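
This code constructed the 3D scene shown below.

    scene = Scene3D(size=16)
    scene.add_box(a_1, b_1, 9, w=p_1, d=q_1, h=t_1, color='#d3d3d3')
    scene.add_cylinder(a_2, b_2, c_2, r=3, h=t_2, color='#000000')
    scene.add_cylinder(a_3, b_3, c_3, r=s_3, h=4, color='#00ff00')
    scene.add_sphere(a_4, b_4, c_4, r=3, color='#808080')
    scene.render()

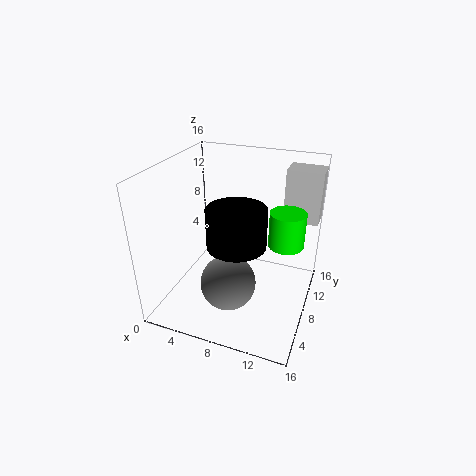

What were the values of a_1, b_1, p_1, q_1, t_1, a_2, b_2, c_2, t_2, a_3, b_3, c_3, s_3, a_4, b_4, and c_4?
a_1 = 12, b_1 = 12, p_1 = 4, q_1 = 3, t_1 = 6, a_2 = 9, b_2 = 5, c_2 = 9, t_2 = 4, a_3 = 13, b_3 = 10, c_3 = 7, s_3 = 2, a_4 = 8, b_4 = 5, c_4 = 4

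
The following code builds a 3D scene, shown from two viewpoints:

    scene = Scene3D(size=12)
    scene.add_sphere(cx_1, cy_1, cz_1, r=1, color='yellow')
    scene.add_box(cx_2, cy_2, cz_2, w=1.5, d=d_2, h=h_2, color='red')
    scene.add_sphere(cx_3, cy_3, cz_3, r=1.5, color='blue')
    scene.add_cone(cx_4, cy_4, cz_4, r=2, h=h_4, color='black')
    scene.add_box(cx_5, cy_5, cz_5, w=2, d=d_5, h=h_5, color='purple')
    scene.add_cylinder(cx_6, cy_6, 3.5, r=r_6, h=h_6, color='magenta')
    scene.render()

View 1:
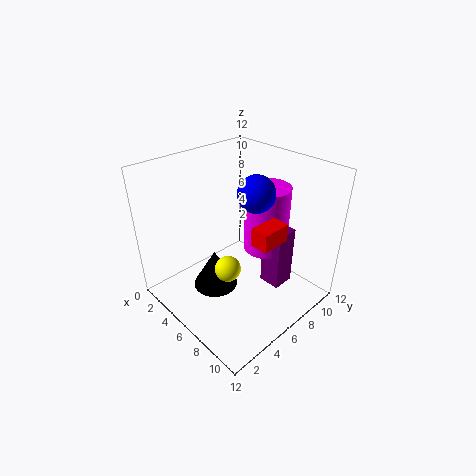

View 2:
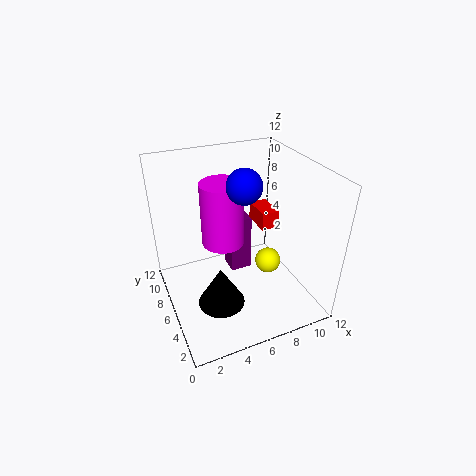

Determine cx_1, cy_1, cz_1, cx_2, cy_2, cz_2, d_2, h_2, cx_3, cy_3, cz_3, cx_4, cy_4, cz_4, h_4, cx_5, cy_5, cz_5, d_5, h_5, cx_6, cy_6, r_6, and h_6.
cx_1 = 7.5
cy_1 = 3.5
cz_1 = 5
cx_2 = 8
cy_2 = 5.5
cz_2 = 6.5
d_2 = 2.5
h_2 = 1.5
cx_3 = 7
cy_3 = 7
cz_3 = 10
cx_4 = 4
cy_4 = 5
cz_4 = 0.5
h_4 = 3.5
cx_5 = 6.5
cy_5 = 8.5
cz_5 = 0.5
d_5 = 2
h_5 = 5.5
cx_6 = 6
cy_6 = 9.5
r_6 = 2
h_6 = 6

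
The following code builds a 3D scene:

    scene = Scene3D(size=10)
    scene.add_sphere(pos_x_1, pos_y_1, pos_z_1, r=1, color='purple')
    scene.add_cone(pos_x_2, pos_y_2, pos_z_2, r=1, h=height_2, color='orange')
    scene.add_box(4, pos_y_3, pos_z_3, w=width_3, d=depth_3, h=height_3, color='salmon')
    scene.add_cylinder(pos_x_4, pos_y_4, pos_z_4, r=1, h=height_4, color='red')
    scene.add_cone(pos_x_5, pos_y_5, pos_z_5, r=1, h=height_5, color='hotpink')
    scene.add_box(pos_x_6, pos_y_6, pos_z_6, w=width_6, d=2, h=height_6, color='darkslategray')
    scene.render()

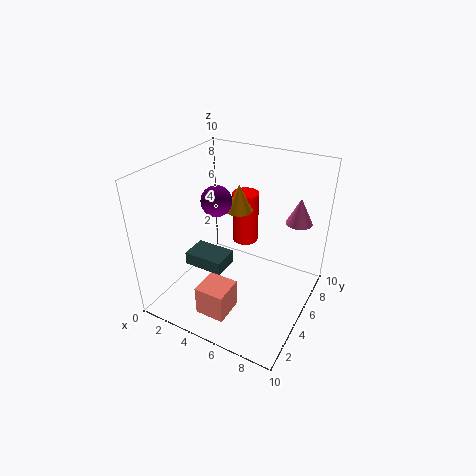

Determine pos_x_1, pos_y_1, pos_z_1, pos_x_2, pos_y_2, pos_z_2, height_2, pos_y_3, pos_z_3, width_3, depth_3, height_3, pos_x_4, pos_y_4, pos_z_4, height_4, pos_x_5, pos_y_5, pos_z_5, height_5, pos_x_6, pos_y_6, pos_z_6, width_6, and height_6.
pos_x_1 = 4
pos_y_1 = 4
pos_z_1 = 8
pos_x_2 = 4
pos_y_2 = 7
pos_z_2 = 6
height_2 = 2
pos_y_3 = 1
pos_z_3 = 1
width_3 = 2
depth_3 = 2
height_3 = 2
pos_x_4 = 4
pos_y_4 = 8
pos_z_4 = 3
height_4 = 4
pos_x_5 = 8
pos_y_5 = 9
pos_z_5 = 5
height_5 = 2
pos_x_6 = 1
pos_y_6 = 4
pos_z_6 = 2
width_6 = 3
height_6 = 1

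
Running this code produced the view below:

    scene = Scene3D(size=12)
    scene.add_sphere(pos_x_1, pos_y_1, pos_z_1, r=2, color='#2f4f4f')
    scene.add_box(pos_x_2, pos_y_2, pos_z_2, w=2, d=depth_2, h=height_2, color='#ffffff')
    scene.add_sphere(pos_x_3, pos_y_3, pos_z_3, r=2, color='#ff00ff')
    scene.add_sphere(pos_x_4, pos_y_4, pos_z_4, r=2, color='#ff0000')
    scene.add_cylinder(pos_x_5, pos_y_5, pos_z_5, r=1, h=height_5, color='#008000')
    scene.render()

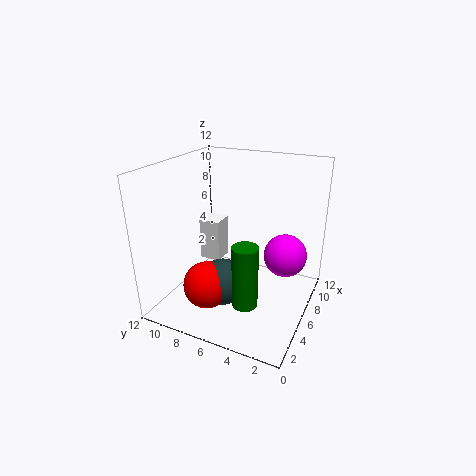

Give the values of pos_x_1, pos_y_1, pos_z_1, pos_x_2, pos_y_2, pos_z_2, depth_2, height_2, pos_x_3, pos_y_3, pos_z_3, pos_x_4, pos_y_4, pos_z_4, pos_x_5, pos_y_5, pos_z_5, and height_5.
pos_x_1 = 5; pos_y_1 = 7; pos_z_1 = 2; pos_x_2 = 8; pos_y_2 = 9; pos_z_2 = 2; depth_2 = 2; height_2 = 4; pos_x_3 = 10; pos_y_3 = 3; pos_z_3 = 3; pos_x_4 = 4; pos_y_4 = 8; pos_z_4 = 2; pos_x_5 = 3; pos_y_5 = 4; pos_z_5 = 2; height_5 = 5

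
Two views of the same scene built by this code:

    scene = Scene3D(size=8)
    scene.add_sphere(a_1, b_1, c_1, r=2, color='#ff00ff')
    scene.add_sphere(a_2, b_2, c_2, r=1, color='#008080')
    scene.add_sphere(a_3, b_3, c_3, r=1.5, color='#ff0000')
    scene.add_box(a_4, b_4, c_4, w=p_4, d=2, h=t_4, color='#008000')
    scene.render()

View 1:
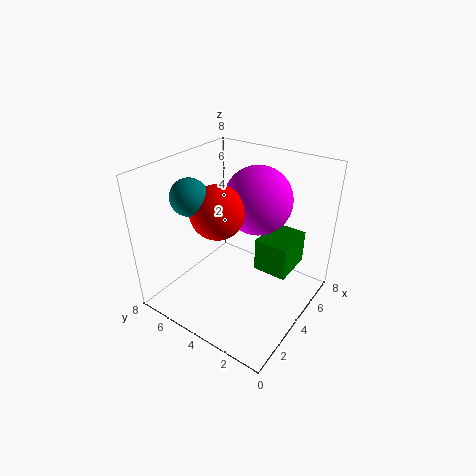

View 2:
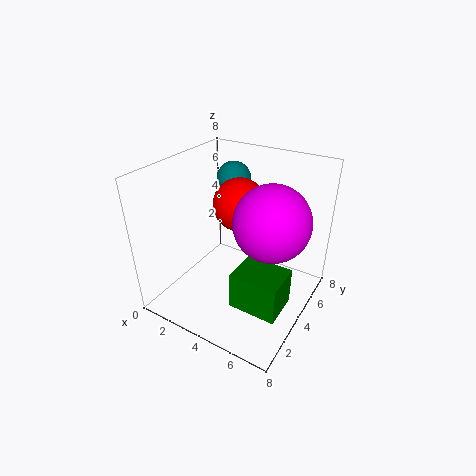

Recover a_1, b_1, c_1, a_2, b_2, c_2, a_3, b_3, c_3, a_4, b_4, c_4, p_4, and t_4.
a_1 = 6; b_1 = 4; c_1 = 5.5; a_2 = 2.5; b_2 = 6; c_2 = 6.5; a_3 = 3.5; b_3 = 5; c_3 = 5.5; a_4 = 5; b_4 = 1.5; c_4 = 1.5; p_4 = 2.5; t_4 = 2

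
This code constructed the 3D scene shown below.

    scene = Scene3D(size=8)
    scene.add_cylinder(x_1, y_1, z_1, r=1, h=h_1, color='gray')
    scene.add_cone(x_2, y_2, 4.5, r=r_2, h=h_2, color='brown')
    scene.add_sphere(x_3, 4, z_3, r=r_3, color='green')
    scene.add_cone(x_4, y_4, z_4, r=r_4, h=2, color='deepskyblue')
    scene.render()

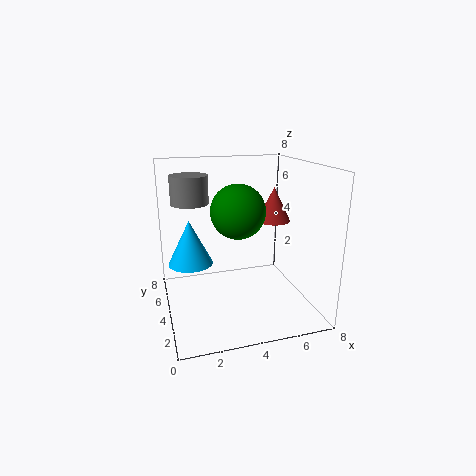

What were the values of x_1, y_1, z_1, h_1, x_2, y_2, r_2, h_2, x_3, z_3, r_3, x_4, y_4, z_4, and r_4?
x_1 = 1.5
y_1 = 4.5
z_1 = 6
h_1 = 1.5
x_2 = 6.5
y_2 = 5
r_2 = 1
h_2 = 2
x_3 = 4
z_3 = 5.5
r_3 = 1.5
x_4 = 1
y_4 = 1.5
z_4 = 4
r_4 = 1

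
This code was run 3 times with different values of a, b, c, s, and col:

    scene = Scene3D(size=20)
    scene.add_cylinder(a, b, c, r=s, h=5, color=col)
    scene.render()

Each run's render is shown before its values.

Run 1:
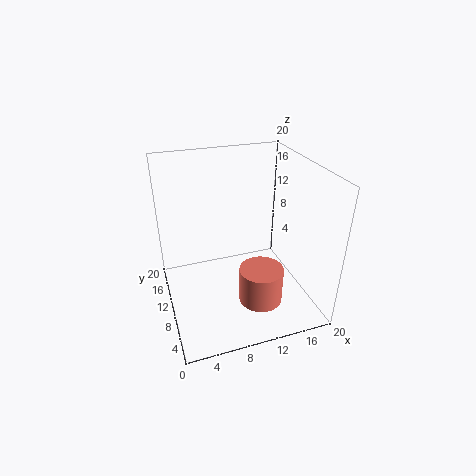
a = 12; b = 6; c = 2; s = 3; col = 'salmon'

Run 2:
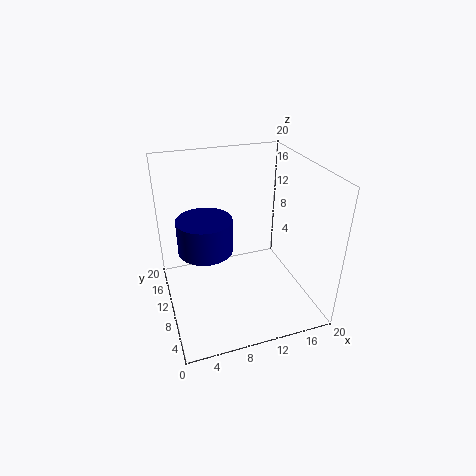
a = 6; b = 13; c = 7; s = 4; col = 'navy'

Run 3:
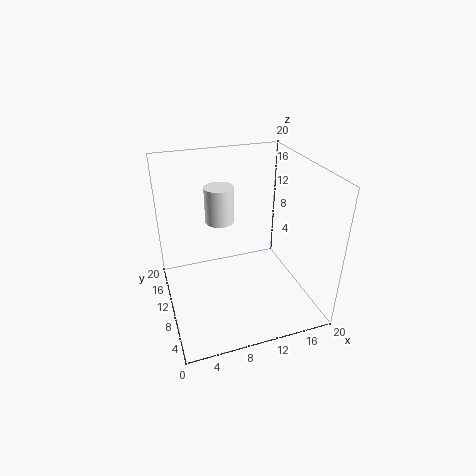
a = 8; b = 12; c = 12; s = 2; col = 'white'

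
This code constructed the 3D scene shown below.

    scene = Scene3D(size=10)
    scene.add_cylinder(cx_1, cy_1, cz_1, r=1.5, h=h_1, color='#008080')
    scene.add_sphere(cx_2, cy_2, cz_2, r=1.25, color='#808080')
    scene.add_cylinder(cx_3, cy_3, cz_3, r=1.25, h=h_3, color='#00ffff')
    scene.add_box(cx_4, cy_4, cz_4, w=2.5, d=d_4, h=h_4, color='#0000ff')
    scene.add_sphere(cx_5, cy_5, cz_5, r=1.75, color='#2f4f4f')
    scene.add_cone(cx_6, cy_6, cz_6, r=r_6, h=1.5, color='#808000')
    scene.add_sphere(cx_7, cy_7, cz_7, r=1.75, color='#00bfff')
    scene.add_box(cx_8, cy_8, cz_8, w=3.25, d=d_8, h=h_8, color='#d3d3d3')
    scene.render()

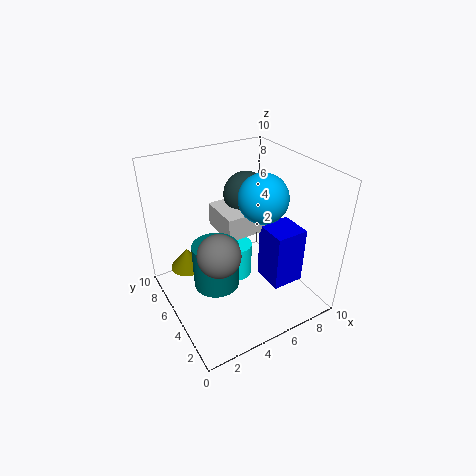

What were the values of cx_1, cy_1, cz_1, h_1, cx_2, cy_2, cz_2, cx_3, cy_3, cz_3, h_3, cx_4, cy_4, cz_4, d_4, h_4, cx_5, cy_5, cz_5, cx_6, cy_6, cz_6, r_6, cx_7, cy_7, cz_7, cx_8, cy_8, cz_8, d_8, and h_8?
cx_1 = 2.75, cy_1 = 4, cz_1 = 2.75, h_1 = 3, cx_2 = 2, cy_2 = 2, cz_2 = 6.5, cx_3 = 6, cy_3 = 7, cz_3 = 0.25, h_3 = 2.75, cx_4 = 7.5, cy_4 = 3.5, cz_4 = 0.25, d_4 = 2.5, h_4 = 4.5, cx_5 = 7.5, cy_5 = 8, cz_5 = 6.5, cx_6 = 2, cy_6 = 7.25, cz_6 = 2.25, r_6 = 1.25, cx_7 = 7, cy_7 = 5, cz_7 = 7.5, cx_8 = 4.75, cy_8 = 5.75, cz_8 = 4.25, d_8 = 3.25, h_8 = 1.75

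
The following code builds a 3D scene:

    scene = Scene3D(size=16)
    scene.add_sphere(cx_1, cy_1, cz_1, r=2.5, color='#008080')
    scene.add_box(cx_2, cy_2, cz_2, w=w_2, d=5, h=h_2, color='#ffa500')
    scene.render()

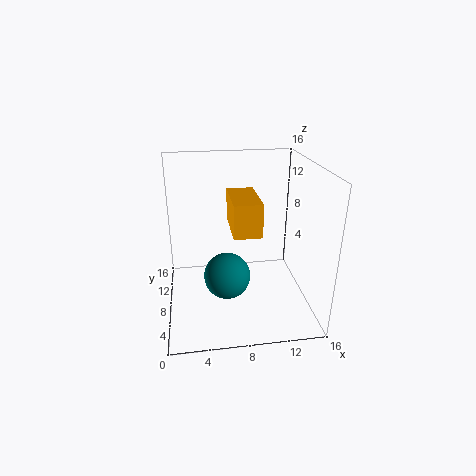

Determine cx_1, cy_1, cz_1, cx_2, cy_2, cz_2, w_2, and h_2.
cx_1 = 6.5
cy_1 = 6
cz_1 = 4.5
cx_2 = 6.5
cy_2 = 0.5
cz_2 = 11.5
w_2 = 2.5
h_2 = 3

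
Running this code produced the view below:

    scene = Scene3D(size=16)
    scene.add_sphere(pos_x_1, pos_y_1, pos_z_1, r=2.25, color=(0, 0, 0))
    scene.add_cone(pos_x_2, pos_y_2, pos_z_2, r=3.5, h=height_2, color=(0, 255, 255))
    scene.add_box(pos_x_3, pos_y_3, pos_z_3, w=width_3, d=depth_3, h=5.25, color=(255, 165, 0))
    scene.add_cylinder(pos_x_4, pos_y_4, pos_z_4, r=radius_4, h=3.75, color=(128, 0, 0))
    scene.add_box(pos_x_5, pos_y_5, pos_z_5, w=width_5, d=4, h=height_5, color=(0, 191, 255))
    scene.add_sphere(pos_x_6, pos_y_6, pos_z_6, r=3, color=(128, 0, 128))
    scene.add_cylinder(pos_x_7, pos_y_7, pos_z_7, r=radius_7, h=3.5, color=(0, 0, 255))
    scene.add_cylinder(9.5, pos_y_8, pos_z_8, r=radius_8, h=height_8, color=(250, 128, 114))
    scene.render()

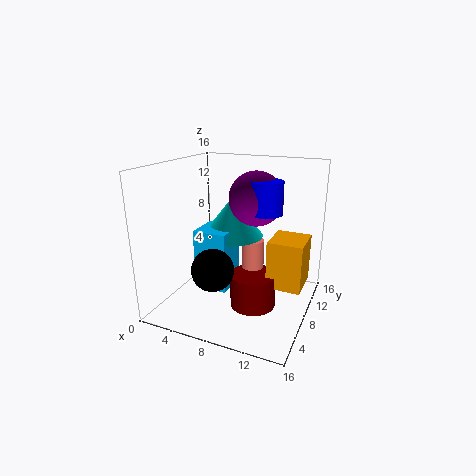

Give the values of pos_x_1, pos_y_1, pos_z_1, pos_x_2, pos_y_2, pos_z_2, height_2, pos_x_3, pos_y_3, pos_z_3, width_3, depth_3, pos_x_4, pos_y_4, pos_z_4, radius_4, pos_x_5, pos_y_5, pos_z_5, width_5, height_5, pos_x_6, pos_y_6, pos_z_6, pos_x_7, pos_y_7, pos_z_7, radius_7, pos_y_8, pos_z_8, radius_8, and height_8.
pos_x_1 = 6.75; pos_y_1 = 4.25; pos_z_1 = 5.5; pos_x_2 = 6.75; pos_y_2 = 9.25; pos_z_2 = 7.75; height_2 = 4.5; pos_x_3 = 11.75; pos_y_3 = 6.75; pos_z_3 = 3.25; width_3 = 3.75; depth_3 = 4.25; pos_x_4 = 10.25; pos_y_4 = 7; pos_z_4 = 0.75; radius_4 = 2.5; pos_x_5 = 3.75; pos_y_5 = 5.5; pos_z_5 = 2.25; width_5 = 3.75; height_5 = 6.75; pos_x_6 = 9.5; pos_y_6 = 9.5; pos_z_6 = 12.25; pos_x_7 = 11; pos_y_7 = 8.5; pos_z_7 = 11; radius_7 = 1.75; pos_y_8 = 8.75; pos_z_8 = 4.25; radius_8 = 1.25; height_8 = 3.5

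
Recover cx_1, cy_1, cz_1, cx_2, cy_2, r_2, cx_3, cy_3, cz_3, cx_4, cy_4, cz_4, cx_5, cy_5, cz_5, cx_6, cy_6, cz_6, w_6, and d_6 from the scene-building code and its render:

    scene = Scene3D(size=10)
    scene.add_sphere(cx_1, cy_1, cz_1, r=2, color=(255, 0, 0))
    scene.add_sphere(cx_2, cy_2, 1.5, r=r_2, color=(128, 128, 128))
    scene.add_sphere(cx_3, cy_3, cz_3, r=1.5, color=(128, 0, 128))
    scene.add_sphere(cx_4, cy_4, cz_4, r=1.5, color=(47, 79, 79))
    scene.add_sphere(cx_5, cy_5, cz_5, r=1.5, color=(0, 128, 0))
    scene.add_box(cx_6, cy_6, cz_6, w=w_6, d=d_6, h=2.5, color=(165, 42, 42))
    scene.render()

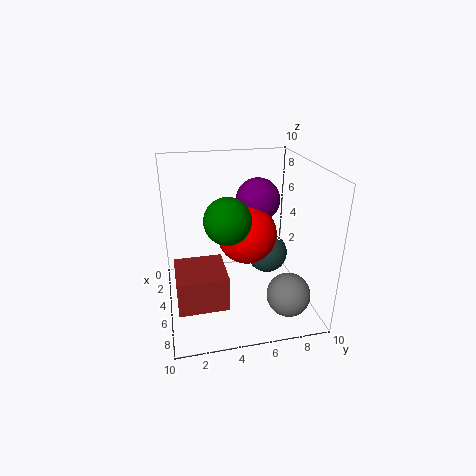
cx_1 = 5.5
cy_1 = 5.5
cz_1 = 5.5
cx_2 = 7.5
cy_2 = 8
r_2 = 1.5
cx_3 = 4.5
cy_3 = 6.5
cz_3 = 7.5
cx_4 = 4
cy_4 = 7.5
cz_4 = 3
cx_5 = 6.5
cy_5 = 4
cz_5 = 7
cx_6 = 3.5
cy_6 = 0.5
cz_6 = 0.5
w_6 = 3.5
d_6 = 3.5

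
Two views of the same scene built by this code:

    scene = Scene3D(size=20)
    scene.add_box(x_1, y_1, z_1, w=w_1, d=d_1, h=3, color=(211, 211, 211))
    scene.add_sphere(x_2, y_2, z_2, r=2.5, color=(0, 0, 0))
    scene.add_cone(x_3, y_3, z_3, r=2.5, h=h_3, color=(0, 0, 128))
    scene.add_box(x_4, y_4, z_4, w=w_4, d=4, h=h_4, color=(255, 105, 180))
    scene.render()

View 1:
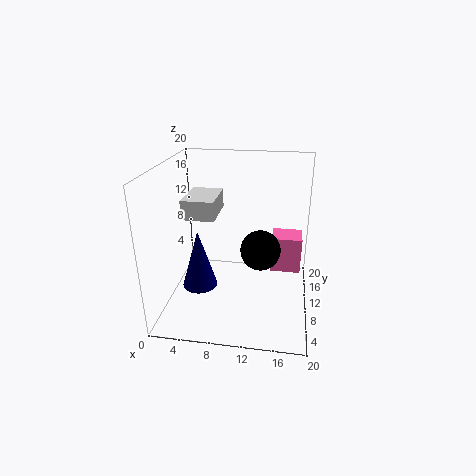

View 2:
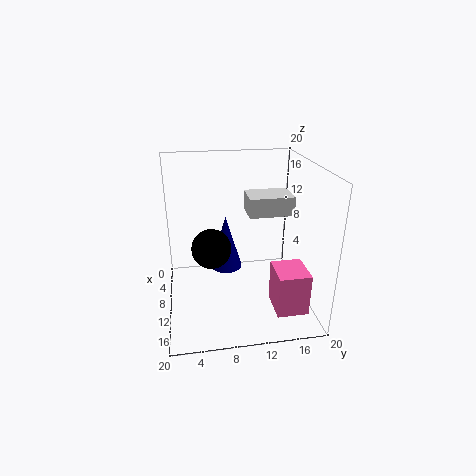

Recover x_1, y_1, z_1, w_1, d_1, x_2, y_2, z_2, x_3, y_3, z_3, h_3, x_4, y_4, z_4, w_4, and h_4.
x_1 = 1
y_1 = 12.5
z_1 = 11
w_1 = 5
d_1 = 7
x_2 = 13.5
y_2 = 6
z_2 = 10.5
x_3 = 4.5
y_3 = 9
z_3 = 2.5
h_3 = 8.5
x_4 = 14.5
y_4 = 13.5
z_4 = 3
w_4 = 4.5
h_4 = 5.5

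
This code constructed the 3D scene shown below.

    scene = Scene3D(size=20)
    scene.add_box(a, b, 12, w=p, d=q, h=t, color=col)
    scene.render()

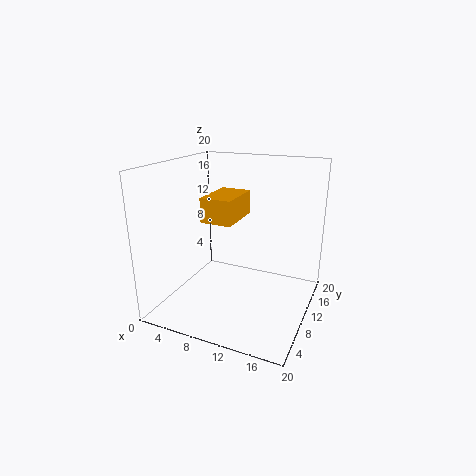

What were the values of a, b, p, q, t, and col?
a = 5
b = 8.5
p = 4.5
q = 7
t = 3.5
col = 'orange'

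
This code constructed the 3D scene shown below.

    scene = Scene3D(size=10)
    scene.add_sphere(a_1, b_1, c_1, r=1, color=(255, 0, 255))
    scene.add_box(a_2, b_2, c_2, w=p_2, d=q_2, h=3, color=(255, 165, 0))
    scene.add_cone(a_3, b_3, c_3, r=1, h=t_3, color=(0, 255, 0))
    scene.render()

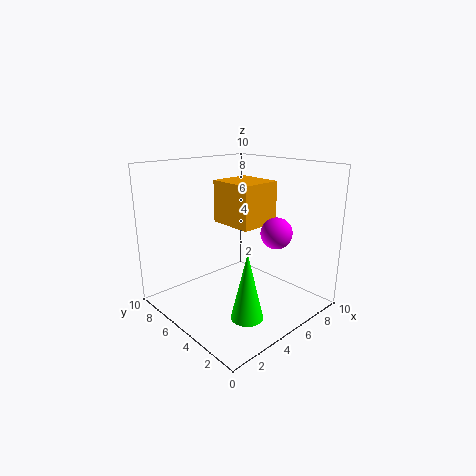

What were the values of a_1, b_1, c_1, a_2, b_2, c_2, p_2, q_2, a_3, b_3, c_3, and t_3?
a_1 = 5.5
b_1 = 2
c_1 = 6
a_2 = 4.75
b_2 = 4
c_2 = 5.75
p_2 = 3
q_2 = 3.25
a_3 = 2.75
b_3 = 1.75
c_3 = 1.25
t_3 = 4.25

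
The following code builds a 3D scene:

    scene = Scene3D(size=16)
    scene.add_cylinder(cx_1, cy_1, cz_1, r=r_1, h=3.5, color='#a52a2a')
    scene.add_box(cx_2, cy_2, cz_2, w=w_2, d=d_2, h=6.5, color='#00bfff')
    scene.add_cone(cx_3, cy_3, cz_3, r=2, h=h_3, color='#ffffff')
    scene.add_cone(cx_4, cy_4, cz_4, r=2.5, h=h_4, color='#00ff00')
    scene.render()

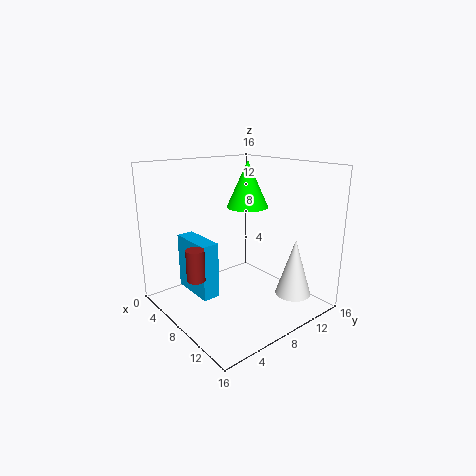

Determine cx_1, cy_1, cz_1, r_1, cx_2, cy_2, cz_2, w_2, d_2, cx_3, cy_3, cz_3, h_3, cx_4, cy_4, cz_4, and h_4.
cx_1 = 7
cy_1 = 3
cz_1 = 4
r_1 = 1
cx_2 = 1.5
cy_2 = 4
cz_2 = 1
w_2 = 5.5
d_2 = 2
cx_3 = 12.5
cy_3 = 12.5
cz_3 = 1.5
h_3 = 6.5
cx_4 = 5.5
cy_4 = 11.5
cz_4 = 10.5
h_4 = 5.5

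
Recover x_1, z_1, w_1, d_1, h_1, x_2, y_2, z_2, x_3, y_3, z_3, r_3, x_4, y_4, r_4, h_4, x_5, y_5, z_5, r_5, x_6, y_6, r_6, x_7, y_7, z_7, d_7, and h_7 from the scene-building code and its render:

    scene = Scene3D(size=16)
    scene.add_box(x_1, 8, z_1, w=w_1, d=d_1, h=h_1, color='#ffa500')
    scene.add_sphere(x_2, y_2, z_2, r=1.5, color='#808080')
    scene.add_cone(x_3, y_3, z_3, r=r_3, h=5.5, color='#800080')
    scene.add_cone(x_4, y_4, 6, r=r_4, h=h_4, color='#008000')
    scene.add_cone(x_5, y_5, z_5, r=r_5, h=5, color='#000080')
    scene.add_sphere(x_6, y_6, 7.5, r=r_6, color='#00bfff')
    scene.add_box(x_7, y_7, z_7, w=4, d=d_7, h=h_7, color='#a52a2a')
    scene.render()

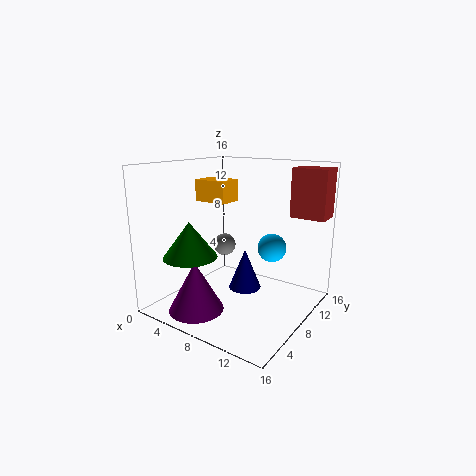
x_1 = 2, z_1 = 11.5, w_1 = 4, d_1 = 3, h_1 = 2.5, x_2 = 2, y_2 = 13.5, z_2 = 4.5, x_3 = 5.5, y_3 = 3.5, z_3 = 0.5, r_3 = 3, x_4 = 4, y_4 = 4.5, r_4 = 3, h_4 = 4, x_5 = 7, y_5 = 11, z_5 = 0.5, r_5 = 2, x_6 = 12, y_6 = 8.5, r_6 = 1.5, x_7 = 12, y_7 = 12.5, z_7 = 10, d_7 = 3, h_7 = 5.5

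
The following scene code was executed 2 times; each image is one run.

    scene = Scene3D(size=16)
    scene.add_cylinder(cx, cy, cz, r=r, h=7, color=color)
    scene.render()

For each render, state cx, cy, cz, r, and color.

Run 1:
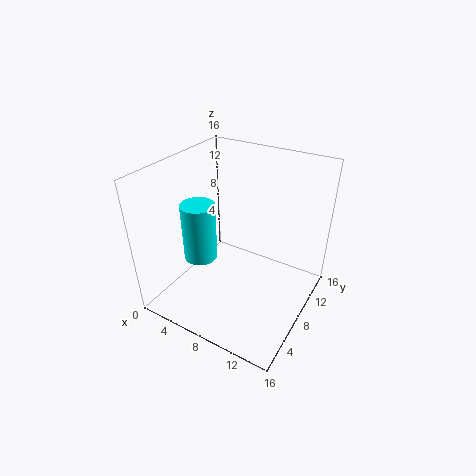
cx = 3, cy = 7.5, cz = 4, r = 2, color = 'cyan'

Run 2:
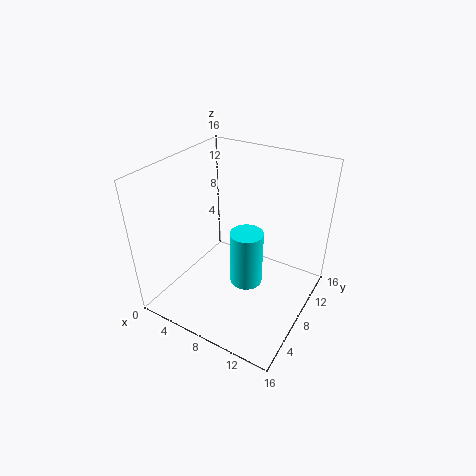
cx = 8, cy = 10, cz = 0.5, r = 2, color = 'cyan'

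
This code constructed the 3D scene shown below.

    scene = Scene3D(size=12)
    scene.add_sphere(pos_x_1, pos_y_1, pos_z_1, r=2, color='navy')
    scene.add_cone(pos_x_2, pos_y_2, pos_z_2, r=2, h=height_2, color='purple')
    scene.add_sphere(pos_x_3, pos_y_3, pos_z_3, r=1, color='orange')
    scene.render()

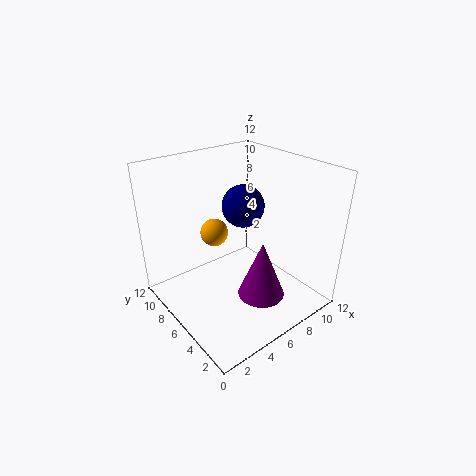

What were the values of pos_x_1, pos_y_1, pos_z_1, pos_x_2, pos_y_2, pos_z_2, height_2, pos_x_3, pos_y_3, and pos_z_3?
pos_x_1 = 9, pos_y_1 = 9, pos_z_1 = 7, pos_x_2 = 7, pos_y_2 = 4, pos_z_2 = 1, height_2 = 5, pos_x_3 = 3, pos_y_3 = 5, pos_z_3 = 8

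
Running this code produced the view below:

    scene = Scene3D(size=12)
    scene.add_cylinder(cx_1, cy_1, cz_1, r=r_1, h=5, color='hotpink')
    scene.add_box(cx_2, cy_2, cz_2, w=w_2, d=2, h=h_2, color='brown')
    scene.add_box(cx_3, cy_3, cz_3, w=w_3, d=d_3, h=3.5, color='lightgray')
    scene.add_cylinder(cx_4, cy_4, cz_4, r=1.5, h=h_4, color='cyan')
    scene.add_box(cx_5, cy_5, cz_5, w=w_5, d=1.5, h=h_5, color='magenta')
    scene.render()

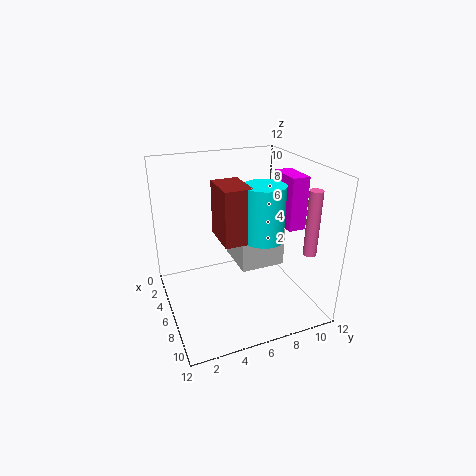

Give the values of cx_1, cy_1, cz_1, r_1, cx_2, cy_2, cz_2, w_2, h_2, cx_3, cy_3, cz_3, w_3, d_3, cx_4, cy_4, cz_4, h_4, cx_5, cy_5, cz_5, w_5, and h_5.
cx_1 = 10.5
cy_1 = 10
cz_1 = 6
r_1 = 0.5
cx_2 = 7
cy_2 = 3.5
cz_2 = 7.5
w_2 = 3
h_2 = 4
cx_3 = 2
cy_3 = 6.5
cz_3 = 2.5
w_3 = 4
d_3 = 4
cx_4 = 9.5
cy_4 = 6.5
cz_4 = 7.5
h_4 = 4
cx_5 = 4.5
cy_5 = 10
cz_5 = 6.5
w_5 = 3
h_5 = 4.5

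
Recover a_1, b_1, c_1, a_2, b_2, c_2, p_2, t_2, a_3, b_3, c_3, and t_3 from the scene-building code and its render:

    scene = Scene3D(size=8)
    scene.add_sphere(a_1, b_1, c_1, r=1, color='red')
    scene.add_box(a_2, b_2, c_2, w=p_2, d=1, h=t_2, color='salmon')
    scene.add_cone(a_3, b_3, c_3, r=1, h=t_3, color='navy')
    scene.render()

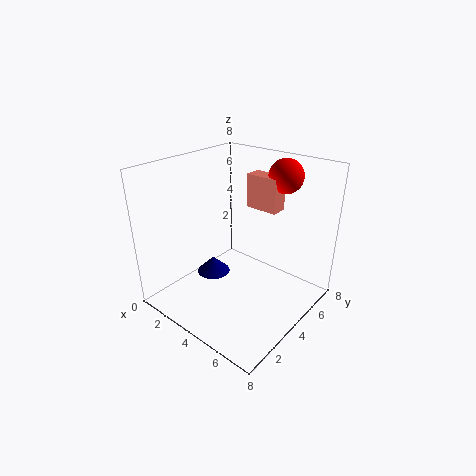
a_1 = 5
b_1 = 7
c_1 = 7
a_2 = 3
b_2 = 6
c_2 = 5
p_2 = 2
t_2 = 2
a_3 = 2
b_3 = 4
c_3 = 1
t_3 = 1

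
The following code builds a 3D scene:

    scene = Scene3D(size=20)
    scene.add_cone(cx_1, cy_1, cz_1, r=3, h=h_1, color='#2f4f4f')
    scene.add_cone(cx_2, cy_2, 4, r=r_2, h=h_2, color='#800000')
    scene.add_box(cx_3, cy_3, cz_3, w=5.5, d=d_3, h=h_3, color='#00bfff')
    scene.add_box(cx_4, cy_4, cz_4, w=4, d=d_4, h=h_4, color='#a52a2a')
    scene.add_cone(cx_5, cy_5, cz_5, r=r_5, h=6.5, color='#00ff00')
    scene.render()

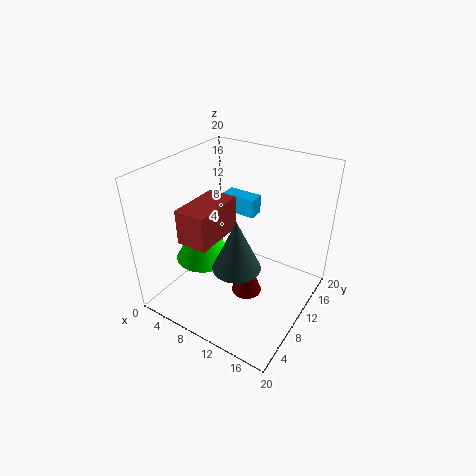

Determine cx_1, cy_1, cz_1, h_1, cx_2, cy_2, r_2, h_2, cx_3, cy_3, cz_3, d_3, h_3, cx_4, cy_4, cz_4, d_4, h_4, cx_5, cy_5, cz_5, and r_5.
cx_1 = 13; cy_1 = 5; cz_1 = 9.5; h_1 = 6.5; cx_2 = 13; cy_2 = 7.5; r_2 = 2; h_2 = 5.5; cx_3 = 3; cy_3 = 16.5; cz_3 = 9.5; d_3 = 2.5; h_3 = 3; cx_4 = 6; cy_4 = 2.5; cz_4 = 12; d_4 = 7; h_4 = 4.5; cx_5 = 5.5; cy_5 = 8; cz_5 = 6.5; r_5 = 4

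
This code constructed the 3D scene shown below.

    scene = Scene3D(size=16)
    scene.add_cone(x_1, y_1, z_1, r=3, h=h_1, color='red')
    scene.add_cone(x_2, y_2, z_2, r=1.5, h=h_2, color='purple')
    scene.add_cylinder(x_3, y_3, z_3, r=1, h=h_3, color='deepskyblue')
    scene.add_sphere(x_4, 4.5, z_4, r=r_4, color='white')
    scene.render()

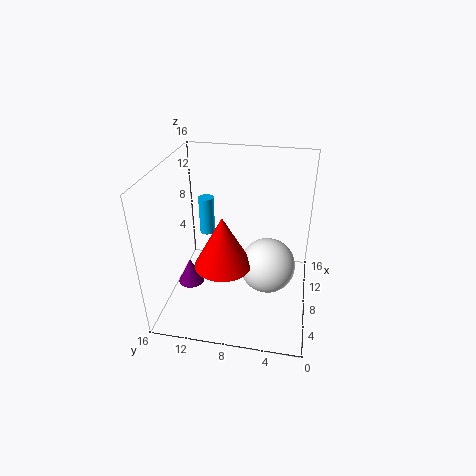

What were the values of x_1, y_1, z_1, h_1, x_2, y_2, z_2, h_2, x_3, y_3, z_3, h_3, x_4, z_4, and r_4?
x_1 = 5; y_1 = 9; z_1 = 6.5; h_1 = 5.5; x_2 = 7; y_2 = 13.5; z_2 = 2; h_2 = 3; x_3 = 14.5; y_3 = 13.5; z_3 = 4.5; h_3 = 5; x_4 = 7; z_4 = 5.5; r_4 = 3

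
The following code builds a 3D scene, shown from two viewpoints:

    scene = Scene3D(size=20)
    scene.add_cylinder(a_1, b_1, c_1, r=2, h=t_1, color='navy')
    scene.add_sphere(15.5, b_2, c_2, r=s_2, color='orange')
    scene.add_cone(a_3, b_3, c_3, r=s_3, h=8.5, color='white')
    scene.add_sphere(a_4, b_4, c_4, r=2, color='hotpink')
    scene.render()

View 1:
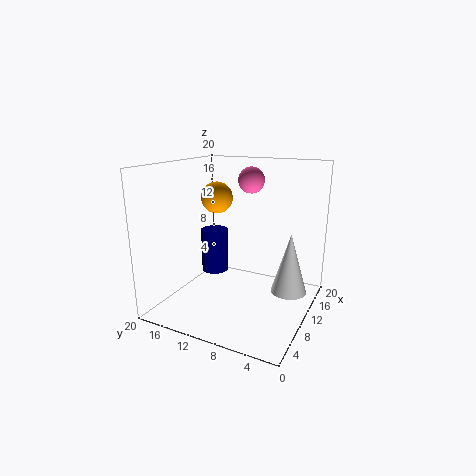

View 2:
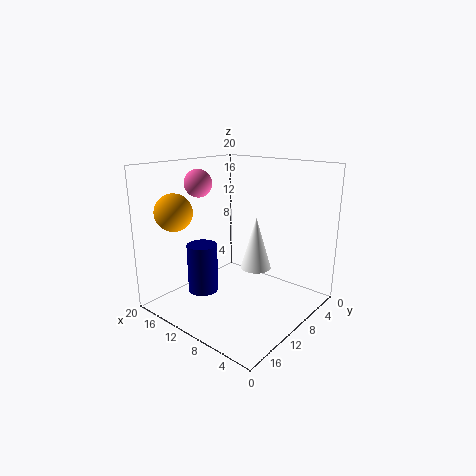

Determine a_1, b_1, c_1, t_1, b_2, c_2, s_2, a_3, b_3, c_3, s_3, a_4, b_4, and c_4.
a_1 = 12, b_1 = 15, c_1 = 3.5, t_1 = 6.5, b_2 = 16.5, c_2 = 14, s_2 = 2.5, a_3 = 12, b_3 = 3, c_3 = 2.5, s_3 = 2.5, a_4 = 16.5, b_4 = 11, c_4 = 17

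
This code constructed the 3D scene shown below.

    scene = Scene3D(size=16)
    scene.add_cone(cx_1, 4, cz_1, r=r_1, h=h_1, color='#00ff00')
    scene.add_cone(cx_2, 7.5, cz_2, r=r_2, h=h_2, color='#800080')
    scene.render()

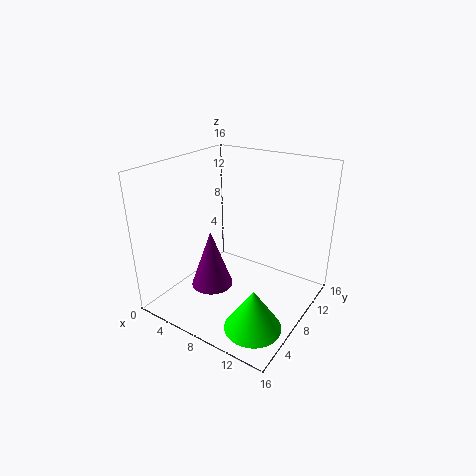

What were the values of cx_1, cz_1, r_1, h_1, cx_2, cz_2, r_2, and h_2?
cx_1 = 12.5, cz_1 = 0.5, r_1 = 3, h_1 = 4.5, cx_2 = 4.5, cz_2 = 1, r_2 = 2.5, h_2 = 7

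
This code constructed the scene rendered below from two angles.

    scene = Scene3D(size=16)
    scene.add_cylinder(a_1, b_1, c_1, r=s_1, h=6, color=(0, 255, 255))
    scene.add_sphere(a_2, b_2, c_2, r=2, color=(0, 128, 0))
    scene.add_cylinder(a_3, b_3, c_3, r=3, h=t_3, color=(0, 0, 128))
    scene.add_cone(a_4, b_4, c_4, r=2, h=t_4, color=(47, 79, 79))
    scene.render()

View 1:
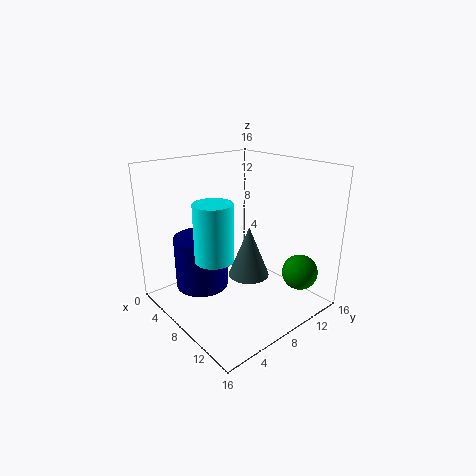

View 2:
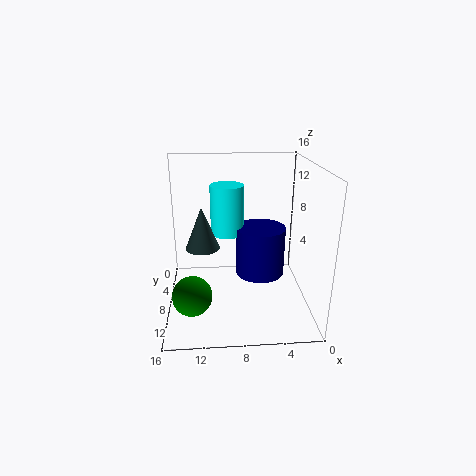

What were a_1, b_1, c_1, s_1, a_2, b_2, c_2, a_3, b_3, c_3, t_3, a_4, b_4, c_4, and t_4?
a_1 = 9
b_1 = 4
c_1 = 7
s_1 = 2
a_2 = 13
b_2 = 13
c_2 = 4
a_3 = 5
b_3 = 5
c_3 = 2
t_3 = 6
a_4 = 12
b_4 = 6
c_4 = 6
t_4 = 5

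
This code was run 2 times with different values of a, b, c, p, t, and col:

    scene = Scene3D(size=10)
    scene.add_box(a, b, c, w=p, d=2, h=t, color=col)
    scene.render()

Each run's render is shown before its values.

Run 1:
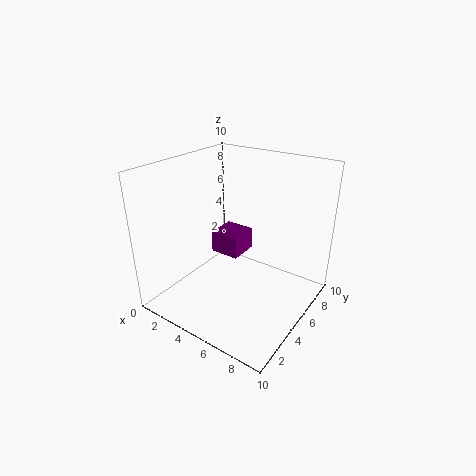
a = 3.5, b = 4, c = 4, p = 2, t = 1.5, col = 'purple'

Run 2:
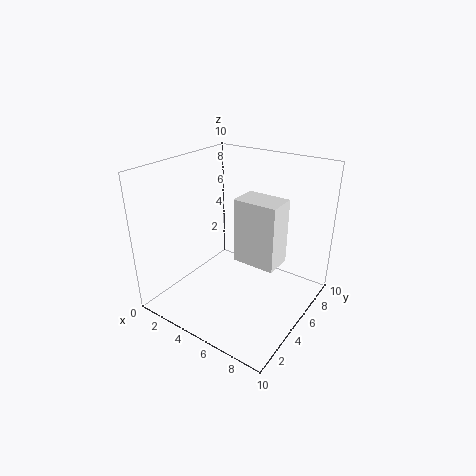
a = 5, b = 4.5, c = 3.5, p = 3, t = 4.5, col = 'white'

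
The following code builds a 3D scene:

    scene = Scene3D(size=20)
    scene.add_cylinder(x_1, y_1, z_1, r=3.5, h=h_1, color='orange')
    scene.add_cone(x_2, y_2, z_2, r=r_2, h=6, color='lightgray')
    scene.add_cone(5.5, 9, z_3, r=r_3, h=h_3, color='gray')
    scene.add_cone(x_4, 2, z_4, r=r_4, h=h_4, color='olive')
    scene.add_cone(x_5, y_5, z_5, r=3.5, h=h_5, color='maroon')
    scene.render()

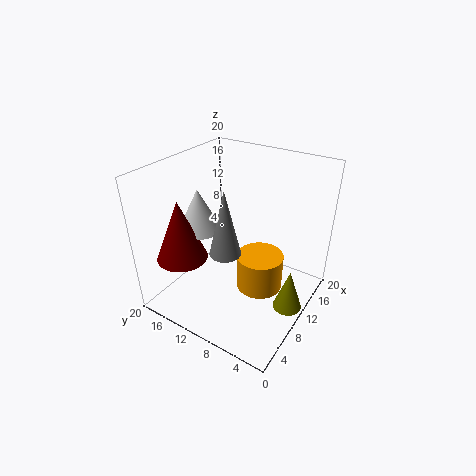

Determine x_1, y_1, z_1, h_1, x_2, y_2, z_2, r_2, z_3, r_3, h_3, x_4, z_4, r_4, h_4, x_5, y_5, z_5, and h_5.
x_1 = 13; y_1 = 8; z_1 = 0.5; h_1 = 5.5; x_2 = 8.5; y_2 = 15.5; z_2 = 10.5; r_2 = 3; z_3 = 10.5; r_3 = 2; h_3 = 8.5; x_4 = 10.5; z_4 = 1; r_4 = 2; h_4 = 6; x_5 = 5; y_5 = 16; z_5 = 7.5; h_5 = 8.5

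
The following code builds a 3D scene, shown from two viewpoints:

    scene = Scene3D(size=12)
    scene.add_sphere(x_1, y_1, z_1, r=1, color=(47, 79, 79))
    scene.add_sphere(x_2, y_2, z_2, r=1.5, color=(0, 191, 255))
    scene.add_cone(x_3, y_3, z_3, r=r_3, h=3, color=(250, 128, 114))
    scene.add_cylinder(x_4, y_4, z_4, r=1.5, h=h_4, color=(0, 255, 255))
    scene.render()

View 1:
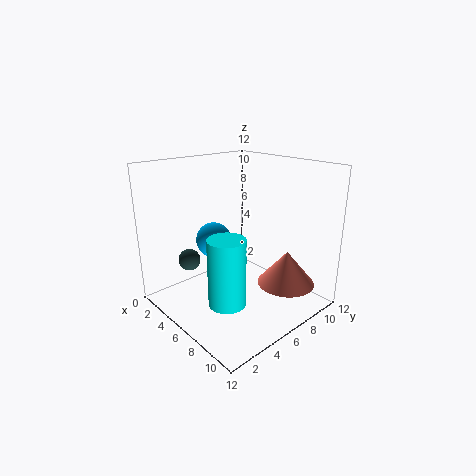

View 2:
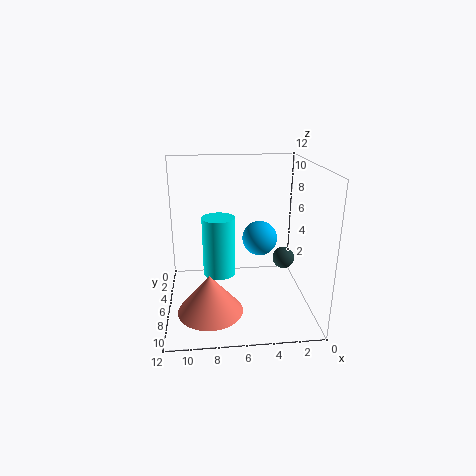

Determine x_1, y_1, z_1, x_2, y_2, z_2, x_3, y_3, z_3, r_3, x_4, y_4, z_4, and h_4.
x_1 = 1.5; y_1 = 4; z_1 = 3; x_2 = 4; y_2 = 5; z_2 = 5.5; x_3 = 8.5; y_3 = 9.5; z_3 = 1.5; r_3 = 2.5; x_4 = 7.5; y_4 = 3.5; z_4 = 1.5; h_4 = 5.5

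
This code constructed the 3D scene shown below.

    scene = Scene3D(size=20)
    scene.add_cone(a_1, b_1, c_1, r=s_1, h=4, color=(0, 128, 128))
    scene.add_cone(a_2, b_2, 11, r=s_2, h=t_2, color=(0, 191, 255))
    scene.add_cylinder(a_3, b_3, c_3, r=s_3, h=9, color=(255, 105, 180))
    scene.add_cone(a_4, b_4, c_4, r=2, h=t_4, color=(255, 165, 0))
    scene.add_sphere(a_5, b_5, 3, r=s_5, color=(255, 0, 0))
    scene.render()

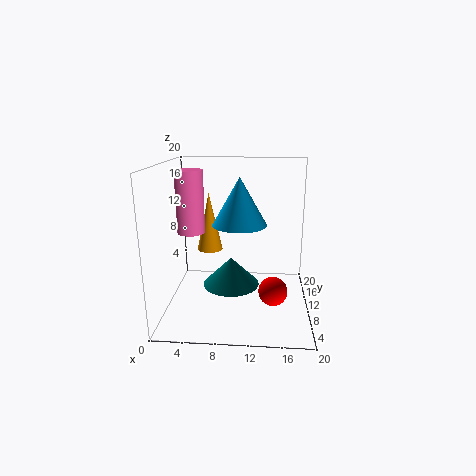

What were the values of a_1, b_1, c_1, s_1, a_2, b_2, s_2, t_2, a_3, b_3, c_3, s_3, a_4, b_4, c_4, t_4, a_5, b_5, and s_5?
a_1 = 9; b_1 = 10; c_1 = 3; s_1 = 4; a_2 = 10; b_2 = 13; s_2 = 4; t_2 = 7; a_3 = 3; b_3 = 12; c_3 = 10; s_3 = 2; a_4 = 5; b_4 = 16; c_4 = 6; t_4 = 9; a_5 = 15; b_5 = 8; s_5 = 2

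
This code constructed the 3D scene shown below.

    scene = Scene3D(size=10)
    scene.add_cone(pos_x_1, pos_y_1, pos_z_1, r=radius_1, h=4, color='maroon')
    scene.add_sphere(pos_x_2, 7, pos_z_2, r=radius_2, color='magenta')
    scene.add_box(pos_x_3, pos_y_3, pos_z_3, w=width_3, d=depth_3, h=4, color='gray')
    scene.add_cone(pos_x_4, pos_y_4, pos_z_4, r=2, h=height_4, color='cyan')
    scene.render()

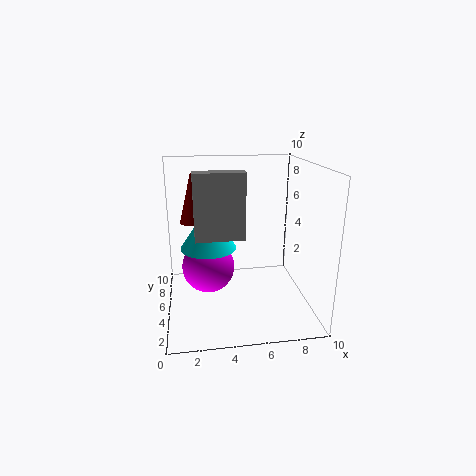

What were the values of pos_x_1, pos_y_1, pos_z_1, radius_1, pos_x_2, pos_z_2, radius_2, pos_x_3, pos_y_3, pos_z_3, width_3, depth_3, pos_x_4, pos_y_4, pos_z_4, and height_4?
pos_x_1 = 2
pos_y_1 = 9
pos_z_1 = 5
radius_1 = 1
pos_x_2 = 3
pos_z_2 = 2
radius_2 = 2
pos_x_3 = 2
pos_y_3 = 2
pos_z_3 = 6
width_3 = 3
depth_3 = 1
pos_x_4 = 3
pos_y_4 = 6
pos_z_4 = 4
height_4 = 3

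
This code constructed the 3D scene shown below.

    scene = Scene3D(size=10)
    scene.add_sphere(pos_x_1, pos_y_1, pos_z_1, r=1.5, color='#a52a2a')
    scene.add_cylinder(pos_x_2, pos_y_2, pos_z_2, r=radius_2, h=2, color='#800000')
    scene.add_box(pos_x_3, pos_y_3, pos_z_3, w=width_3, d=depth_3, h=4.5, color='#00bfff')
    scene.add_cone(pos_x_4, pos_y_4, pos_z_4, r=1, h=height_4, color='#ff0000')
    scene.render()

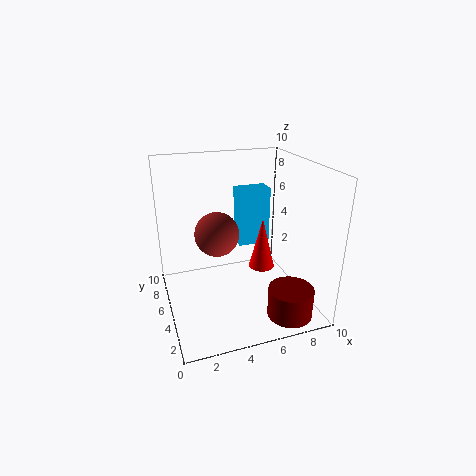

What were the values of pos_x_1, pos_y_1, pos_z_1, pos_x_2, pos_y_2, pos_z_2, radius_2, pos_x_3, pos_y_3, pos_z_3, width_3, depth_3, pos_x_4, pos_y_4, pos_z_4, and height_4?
pos_x_1 = 3.5; pos_y_1 = 5; pos_z_1 = 5.5; pos_x_2 = 7.5; pos_y_2 = 1.5; pos_z_2 = 0.5; radius_2 = 1.5; pos_x_3 = 6; pos_y_3 = 7.5; pos_z_3 = 3; width_3 = 2.5; depth_3 = 1.5; pos_x_4 = 7.5; pos_y_4 = 6.5; pos_z_4 = 1.5; height_4 = 4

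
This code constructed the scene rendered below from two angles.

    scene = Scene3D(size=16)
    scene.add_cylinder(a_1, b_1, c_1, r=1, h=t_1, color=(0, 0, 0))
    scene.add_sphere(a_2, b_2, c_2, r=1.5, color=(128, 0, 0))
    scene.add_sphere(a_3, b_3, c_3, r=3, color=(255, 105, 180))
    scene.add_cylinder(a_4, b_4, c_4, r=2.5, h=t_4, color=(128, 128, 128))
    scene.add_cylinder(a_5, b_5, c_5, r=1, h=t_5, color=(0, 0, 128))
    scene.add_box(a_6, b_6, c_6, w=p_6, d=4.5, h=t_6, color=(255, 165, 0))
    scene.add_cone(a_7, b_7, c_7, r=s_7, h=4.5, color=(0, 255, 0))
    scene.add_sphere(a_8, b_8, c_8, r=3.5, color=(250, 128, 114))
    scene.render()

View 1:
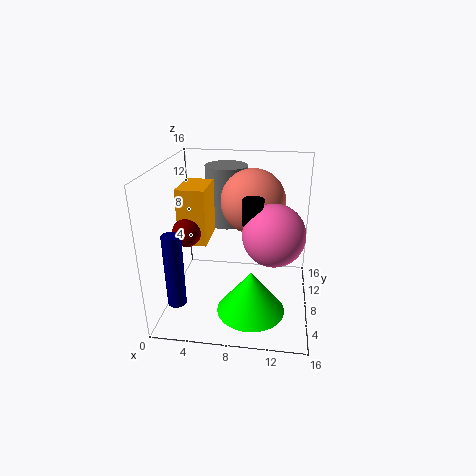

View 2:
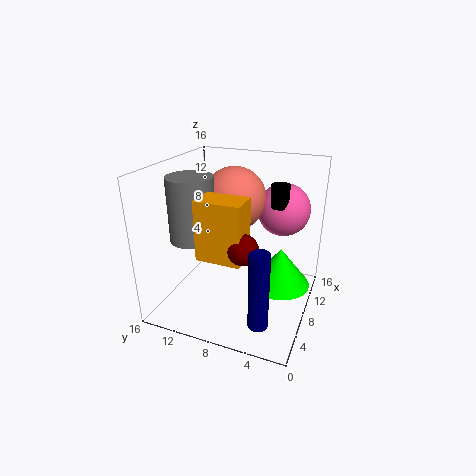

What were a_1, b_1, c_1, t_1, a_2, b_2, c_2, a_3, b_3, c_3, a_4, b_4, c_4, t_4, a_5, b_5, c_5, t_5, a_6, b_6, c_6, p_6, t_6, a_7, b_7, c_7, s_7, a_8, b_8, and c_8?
a_1 = 10
b_1 = 4
c_1 = 11.5
t_1 = 2.5
a_2 = 3
b_2 = 5.5
c_2 = 9.5
a_3 = 12
b_3 = 4
c_3 = 10.5
a_4 = 6
b_4 = 12.5
c_4 = 8
t_4 = 7
a_5 = 2
b_5 = 3.5
c_5 = 2
t_5 = 8
a_6 = 2
b_6 = 5.5
c_6 = 8
p_6 = 3
t_6 = 6
a_7 = 10
b_7 = 3.5
c_7 = 2
s_7 = 3.5
a_8 = 9.5
b_8 = 9
c_8 = 12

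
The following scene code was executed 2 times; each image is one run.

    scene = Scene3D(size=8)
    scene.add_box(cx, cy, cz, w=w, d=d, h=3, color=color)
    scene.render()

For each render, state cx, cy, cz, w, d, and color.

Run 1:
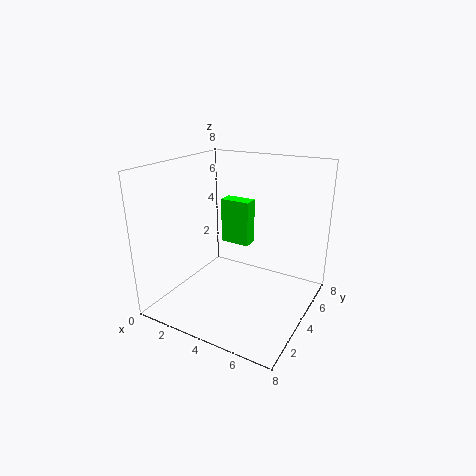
cx = 1; cy = 7; cz = 2; w = 2; d = 1; color = 'lime'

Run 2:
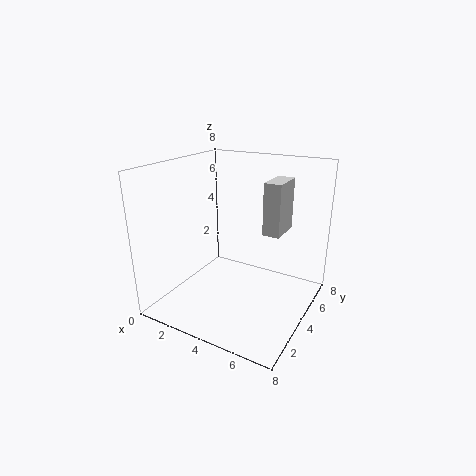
cx = 5; cy = 5; cz = 4; w = 1; d = 2; color = 'lightgray'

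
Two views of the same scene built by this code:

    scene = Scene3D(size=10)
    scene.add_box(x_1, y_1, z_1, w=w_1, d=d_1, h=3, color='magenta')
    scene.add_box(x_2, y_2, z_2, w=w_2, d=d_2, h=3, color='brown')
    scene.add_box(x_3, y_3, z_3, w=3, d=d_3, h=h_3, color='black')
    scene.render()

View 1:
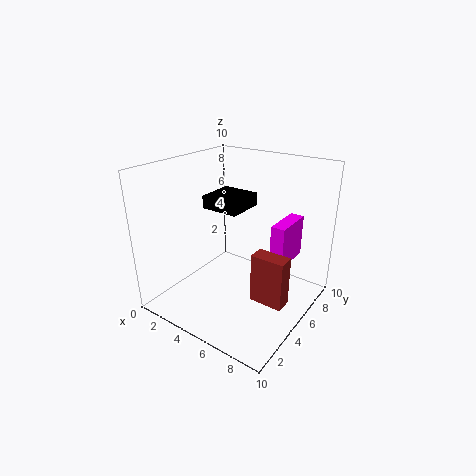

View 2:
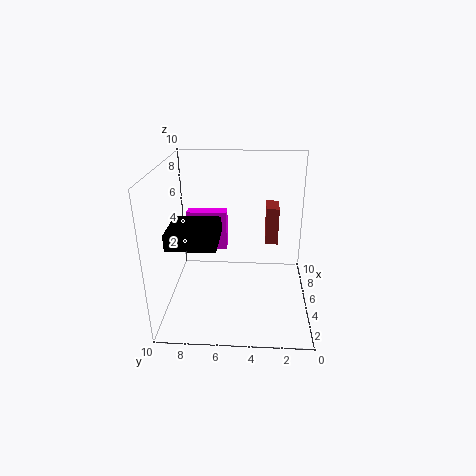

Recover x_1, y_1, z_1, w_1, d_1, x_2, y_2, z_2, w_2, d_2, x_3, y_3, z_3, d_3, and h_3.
x_1 = 7
y_1 = 6
z_1 = 3
w_1 = 1
d_1 = 3
x_2 = 8
y_2 = 2
z_2 = 3
w_2 = 2
d_2 = 1
x_3 = 1
y_3 = 6
z_3 = 6
d_3 = 3
h_3 = 1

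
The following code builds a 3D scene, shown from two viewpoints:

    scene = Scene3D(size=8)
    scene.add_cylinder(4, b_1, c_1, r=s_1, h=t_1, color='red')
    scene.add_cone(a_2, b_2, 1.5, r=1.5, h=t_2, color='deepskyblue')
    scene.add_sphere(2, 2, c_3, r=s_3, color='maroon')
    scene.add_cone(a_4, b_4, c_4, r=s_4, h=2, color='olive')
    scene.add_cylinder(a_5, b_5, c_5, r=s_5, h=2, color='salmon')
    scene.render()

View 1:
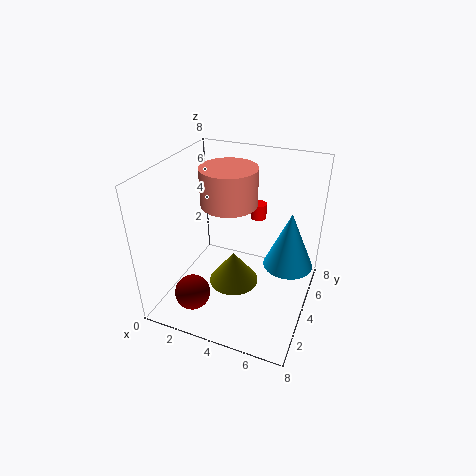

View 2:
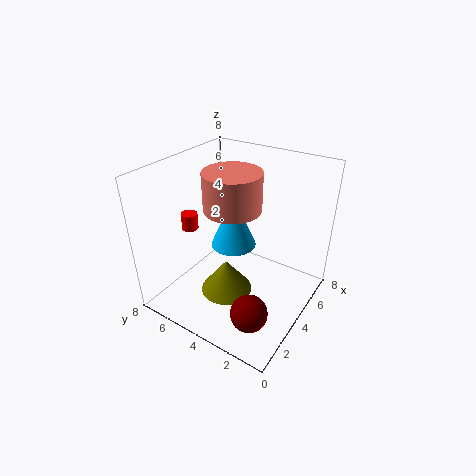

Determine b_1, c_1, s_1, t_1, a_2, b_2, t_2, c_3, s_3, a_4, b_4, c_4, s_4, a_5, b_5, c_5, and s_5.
b_1 = 7.5
c_1 = 3.5
s_1 = 0.5
t_1 = 1
a_2 = 6.5
b_2 = 6
t_2 = 3.5
c_3 = 1
s_3 = 1
a_4 = 3.5
b_4 = 4.5
c_4 = 0.5
s_4 = 1.5
a_5 = 3.5
b_5 = 4
c_5 = 6
s_5 = 1.5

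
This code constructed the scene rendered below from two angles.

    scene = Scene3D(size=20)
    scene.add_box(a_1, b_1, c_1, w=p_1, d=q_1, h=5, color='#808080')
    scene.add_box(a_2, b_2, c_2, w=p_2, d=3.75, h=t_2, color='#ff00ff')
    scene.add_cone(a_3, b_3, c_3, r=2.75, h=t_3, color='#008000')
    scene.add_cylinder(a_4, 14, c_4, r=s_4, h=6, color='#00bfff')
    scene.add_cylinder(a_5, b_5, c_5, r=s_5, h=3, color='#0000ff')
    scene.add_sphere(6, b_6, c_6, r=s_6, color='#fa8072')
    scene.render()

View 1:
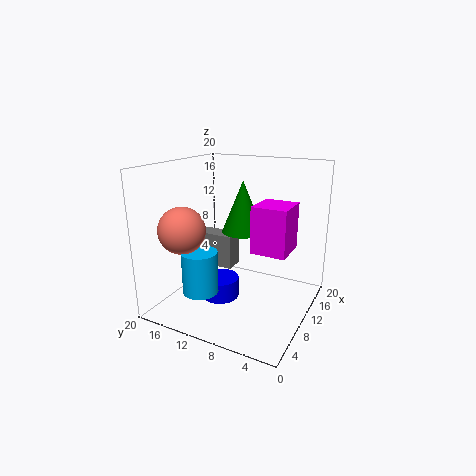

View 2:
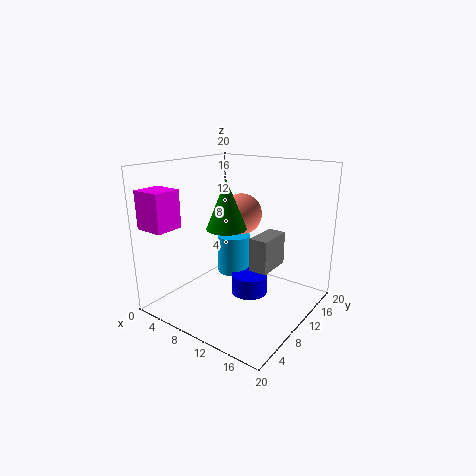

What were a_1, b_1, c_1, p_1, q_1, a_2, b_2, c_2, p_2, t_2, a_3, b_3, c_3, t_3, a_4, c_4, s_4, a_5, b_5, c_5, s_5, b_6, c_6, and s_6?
a_1 = 10.75; b_1 = 11.75; c_1 = 4.5; p_1 = 2.75; q_1 = 5.5; a_2 = 1.25; b_2 = 0.25; c_2 = 12.25; p_2 = 4; t_2 = 5; a_3 = 9; b_3 = 8.75; c_3 = 11.5; t_3 = 6.75; a_4 = 6.25; c_4 = 2.5; s_4 = 2.5; a_5 = 10; b_5 = 13; c_5 = 0.25; s_5 = 2.75; b_6 = 16.5; c_6 = 11.25; s_6 = 3.25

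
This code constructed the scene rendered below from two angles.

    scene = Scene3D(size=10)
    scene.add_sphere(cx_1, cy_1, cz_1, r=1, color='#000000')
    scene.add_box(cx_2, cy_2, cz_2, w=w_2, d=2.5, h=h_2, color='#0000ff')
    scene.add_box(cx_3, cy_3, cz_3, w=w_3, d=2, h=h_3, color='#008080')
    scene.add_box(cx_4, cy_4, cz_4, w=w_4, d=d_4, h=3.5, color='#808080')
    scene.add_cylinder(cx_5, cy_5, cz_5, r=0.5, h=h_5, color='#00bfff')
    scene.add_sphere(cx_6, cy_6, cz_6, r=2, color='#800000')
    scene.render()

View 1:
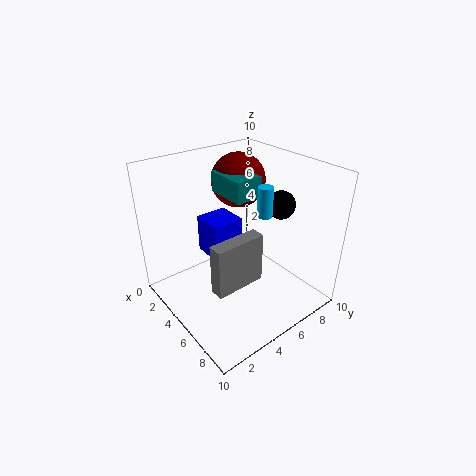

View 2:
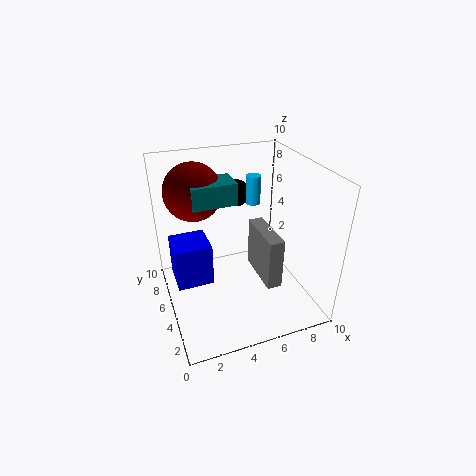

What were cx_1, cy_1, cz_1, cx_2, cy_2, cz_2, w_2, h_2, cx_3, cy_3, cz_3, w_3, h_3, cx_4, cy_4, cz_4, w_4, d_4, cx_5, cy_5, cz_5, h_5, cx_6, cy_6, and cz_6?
cx_1 = 6; cy_1 = 8; cz_1 = 7; cx_2 = 0.5; cy_2 = 4.5; cz_2 = 2; w_2 = 2.5; h_2 = 3; cx_3 = 2; cy_3 = 5; cz_3 = 7.5; w_3 = 3; h_3 = 1.5; cx_4 = 6; cy_4 = 2; cz_4 = 2.5; w_4 = 1; d_4 = 3.5; cx_5 = 6.5; cy_5 = 6; cz_5 = 7; h_5 = 2; cx_6 = 2.5; cy_6 = 7; cz_6 = 8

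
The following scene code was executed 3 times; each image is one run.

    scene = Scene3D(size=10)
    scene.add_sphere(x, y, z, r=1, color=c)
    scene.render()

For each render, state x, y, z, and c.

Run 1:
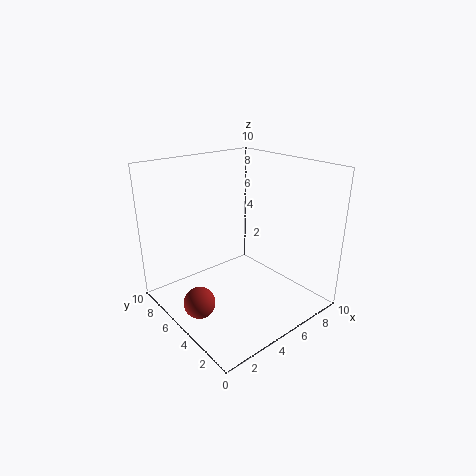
x = 1
y = 4
z = 2
c = 'brown'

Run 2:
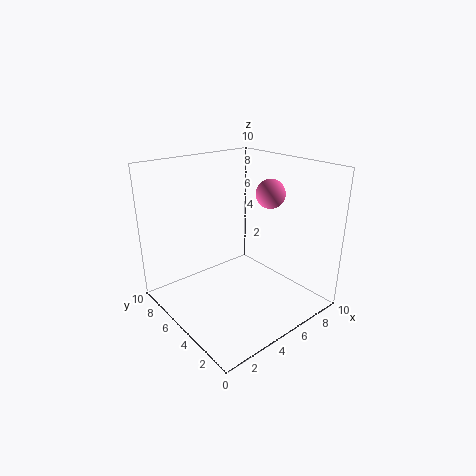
x = 7
y = 4
z = 8
c = 'hotpink'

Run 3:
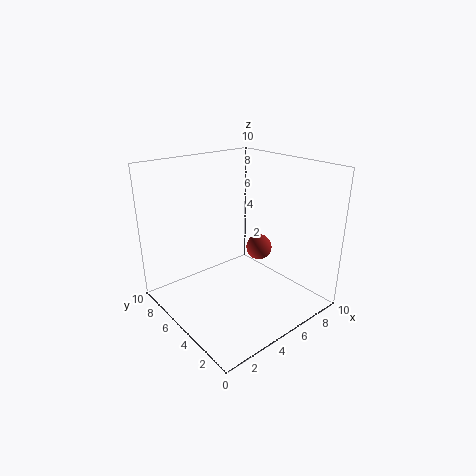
x = 8
y = 6
z = 3
c = 'brown'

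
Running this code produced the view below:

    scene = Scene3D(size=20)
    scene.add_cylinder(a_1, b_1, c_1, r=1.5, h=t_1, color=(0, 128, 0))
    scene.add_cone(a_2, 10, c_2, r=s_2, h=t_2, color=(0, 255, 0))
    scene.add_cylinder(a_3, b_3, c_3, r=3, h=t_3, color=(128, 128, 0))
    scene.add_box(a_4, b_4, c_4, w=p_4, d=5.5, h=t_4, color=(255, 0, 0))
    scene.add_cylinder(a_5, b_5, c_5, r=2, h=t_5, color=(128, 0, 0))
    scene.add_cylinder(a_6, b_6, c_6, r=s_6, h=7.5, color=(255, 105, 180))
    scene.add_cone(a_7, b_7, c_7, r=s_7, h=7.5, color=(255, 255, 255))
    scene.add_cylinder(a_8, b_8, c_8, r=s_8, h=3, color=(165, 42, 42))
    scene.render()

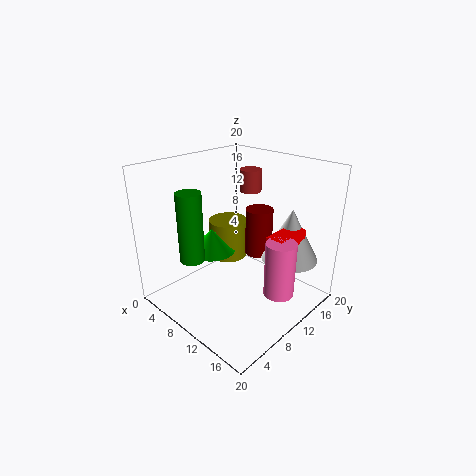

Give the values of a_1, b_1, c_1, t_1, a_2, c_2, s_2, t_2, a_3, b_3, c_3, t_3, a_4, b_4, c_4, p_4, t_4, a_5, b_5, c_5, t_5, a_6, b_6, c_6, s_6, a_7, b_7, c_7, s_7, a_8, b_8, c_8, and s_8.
a_1 = 10
b_1 = 2
c_1 = 10
t_1 = 8.5
a_2 = 4.5
c_2 = 6
s_2 = 3.5
t_2 = 3.5
a_3 = 4.5
b_3 = 13.5
c_3 = 4
t_3 = 6
a_4 = 14.5
b_4 = 10.5
c_4 = 9
p_4 = 2.5
t_4 = 2.5
a_5 = 10
b_5 = 14.5
c_5 = 6
t_5 = 7
a_6 = 17
b_6 = 10.5
c_6 = 4
s_6 = 2
a_7 = 15
b_7 = 15.5
c_7 = 6.5
s_7 = 4
a_8 = 9.5
b_8 = 13
c_8 = 16
s_8 = 1.5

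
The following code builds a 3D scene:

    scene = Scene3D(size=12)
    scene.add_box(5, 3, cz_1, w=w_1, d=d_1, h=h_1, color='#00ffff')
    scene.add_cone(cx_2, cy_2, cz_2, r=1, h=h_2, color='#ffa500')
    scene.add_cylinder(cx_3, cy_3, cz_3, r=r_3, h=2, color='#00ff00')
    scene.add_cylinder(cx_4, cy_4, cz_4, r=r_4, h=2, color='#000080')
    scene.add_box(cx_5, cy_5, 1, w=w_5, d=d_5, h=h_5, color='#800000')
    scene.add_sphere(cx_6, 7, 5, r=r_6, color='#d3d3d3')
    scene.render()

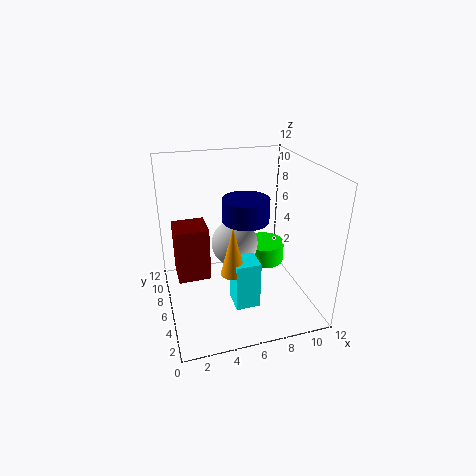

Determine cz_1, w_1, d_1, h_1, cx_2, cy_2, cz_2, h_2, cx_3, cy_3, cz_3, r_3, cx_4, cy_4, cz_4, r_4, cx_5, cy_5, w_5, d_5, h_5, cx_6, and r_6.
cz_1 = 1
w_1 = 2
d_1 = 2
h_1 = 4
cx_2 = 5
cy_2 = 4
cz_2 = 4
h_2 = 4
cx_3 = 10
cy_3 = 10
cz_3 = 1
r_3 = 2
cx_4 = 7
cy_4 = 7
cz_4 = 7
r_4 = 2
cx_5 = 1
cy_5 = 8
w_5 = 3
d_5 = 3
h_5 = 5
cx_6 = 6
r_6 = 2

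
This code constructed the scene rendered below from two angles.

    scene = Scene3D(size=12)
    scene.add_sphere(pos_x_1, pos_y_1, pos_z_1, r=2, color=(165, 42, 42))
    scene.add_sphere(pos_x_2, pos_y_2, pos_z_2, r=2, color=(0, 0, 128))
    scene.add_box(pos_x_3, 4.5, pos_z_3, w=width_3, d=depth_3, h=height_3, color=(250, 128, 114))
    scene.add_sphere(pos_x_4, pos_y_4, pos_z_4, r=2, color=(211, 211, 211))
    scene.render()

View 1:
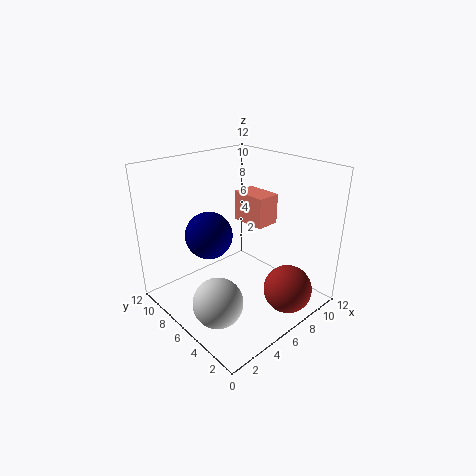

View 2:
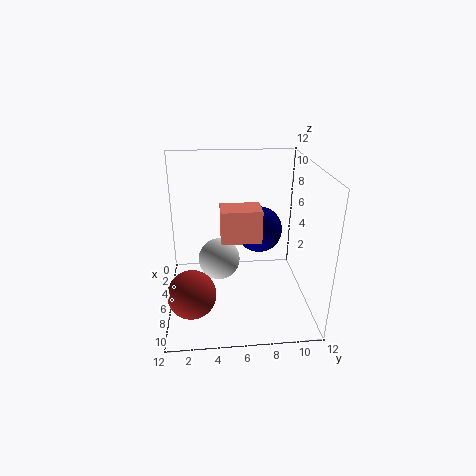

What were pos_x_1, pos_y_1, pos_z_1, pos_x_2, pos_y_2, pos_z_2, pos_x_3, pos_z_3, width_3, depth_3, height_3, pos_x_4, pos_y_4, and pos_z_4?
pos_x_1 = 8, pos_y_1 = 2, pos_z_1 = 2, pos_x_2 = 4.5, pos_y_2 = 8, pos_z_2 = 6, pos_x_3 = 7, pos_z_3 = 7, width_3 = 2, depth_3 = 3, height_3 = 2.5, pos_x_4 = 2.5, pos_y_4 = 4.5, pos_z_4 = 2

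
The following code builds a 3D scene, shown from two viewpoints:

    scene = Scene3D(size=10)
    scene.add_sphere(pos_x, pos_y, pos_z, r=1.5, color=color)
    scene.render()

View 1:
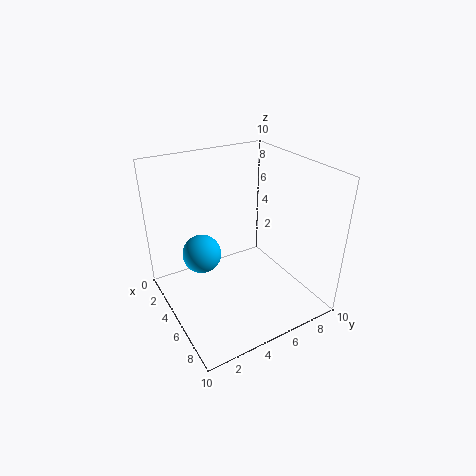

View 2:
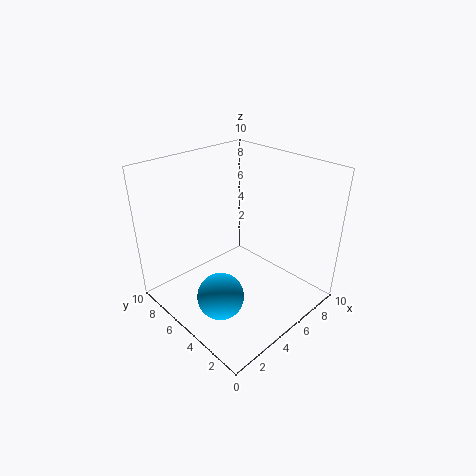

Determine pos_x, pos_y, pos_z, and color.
pos_x = 2, pos_y = 3.5, pos_z = 2.5, color = 'deepskyblue'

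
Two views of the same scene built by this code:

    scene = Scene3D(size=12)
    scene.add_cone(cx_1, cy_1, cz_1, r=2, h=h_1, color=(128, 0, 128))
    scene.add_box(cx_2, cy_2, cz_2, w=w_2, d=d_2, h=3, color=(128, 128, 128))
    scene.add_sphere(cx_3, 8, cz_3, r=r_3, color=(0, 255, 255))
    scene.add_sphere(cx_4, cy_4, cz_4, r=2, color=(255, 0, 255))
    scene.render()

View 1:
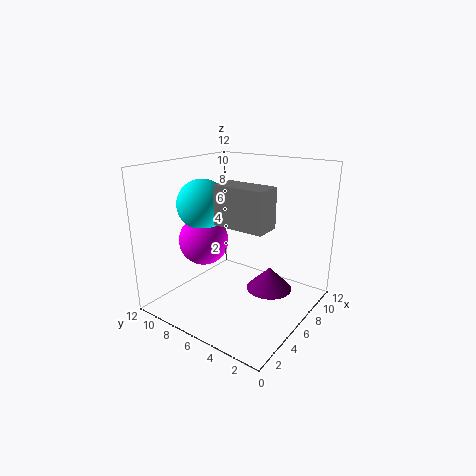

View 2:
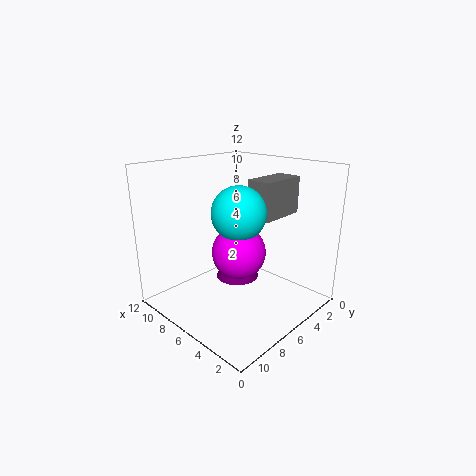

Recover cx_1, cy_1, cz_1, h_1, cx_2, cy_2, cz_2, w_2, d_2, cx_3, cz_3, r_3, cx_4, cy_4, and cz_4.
cx_1 = 8
cy_1 = 4
cz_1 = 1
h_1 = 2
cx_2 = 3
cy_2 = 2
cz_2 = 8
w_2 = 2
d_2 = 4
cx_3 = 4
cz_3 = 9
r_3 = 2
cx_4 = 4
cy_4 = 8
cz_4 = 6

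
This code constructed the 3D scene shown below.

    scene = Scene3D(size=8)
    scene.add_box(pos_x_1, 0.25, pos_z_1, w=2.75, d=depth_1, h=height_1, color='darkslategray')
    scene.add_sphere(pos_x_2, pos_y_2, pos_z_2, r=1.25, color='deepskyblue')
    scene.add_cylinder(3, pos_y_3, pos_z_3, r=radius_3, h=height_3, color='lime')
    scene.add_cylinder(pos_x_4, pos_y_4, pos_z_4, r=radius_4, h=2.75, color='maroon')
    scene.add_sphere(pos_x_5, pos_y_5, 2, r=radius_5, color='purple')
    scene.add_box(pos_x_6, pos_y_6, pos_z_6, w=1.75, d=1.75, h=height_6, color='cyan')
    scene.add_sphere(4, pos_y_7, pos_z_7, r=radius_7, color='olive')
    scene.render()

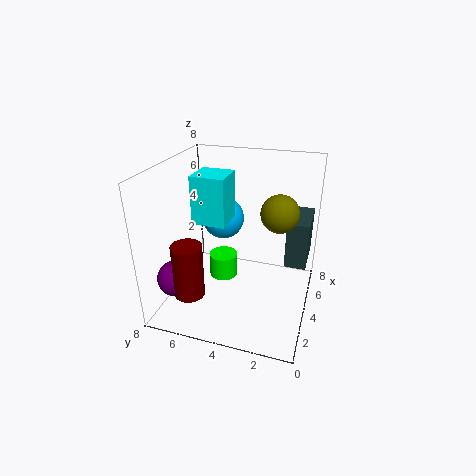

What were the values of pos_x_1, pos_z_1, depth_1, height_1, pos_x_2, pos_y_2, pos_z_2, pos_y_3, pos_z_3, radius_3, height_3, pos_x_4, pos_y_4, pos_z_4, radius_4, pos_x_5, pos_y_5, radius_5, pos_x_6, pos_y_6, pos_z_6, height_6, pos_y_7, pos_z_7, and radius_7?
pos_x_1 = 5
pos_z_1 = 2
depth_1 = 1.25
height_1 = 2.75
pos_x_2 = 5.75
pos_y_2 = 5.5
pos_z_2 = 4.25
pos_y_3 = 4.5
pos_z_3 = 2.25
radius_3 = 0.75
height_3 = 1.25
pos_x_4 = 0.75
pos_y_4 = 5.5
pos_z_4 = 2.25
radius_4 = 0.75
pos_x_5 = 2
pos_y_5 = 7
radius_5 = 1
pos_x_6 = 2.5
pos_y_6 = 4.25
pos_z_6 = 5.25
height_6 = 2.5
pos_y_7 = 1.75
pos_z_7 = 5.75
radius_7 = 1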